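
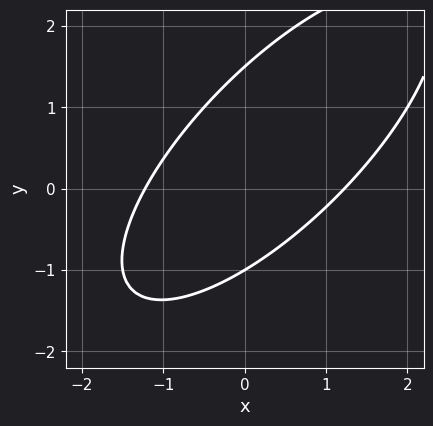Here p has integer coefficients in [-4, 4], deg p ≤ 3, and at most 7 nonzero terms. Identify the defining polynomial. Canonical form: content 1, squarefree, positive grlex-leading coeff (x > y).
2*x^2 - 3*x*y + 2*y^2 - y - 3

First, degree: no degree-1 curve has this shape, so deg p = 2.
Then, from the axis intercepts and sections: it crosses the y-axis at the gridline y = -1.
Finally, the integer polynomial consistent with all of this is the stated p.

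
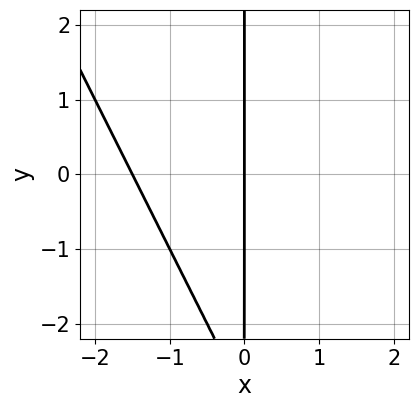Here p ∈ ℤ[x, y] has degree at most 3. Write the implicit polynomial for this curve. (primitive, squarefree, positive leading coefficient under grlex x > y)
2*x^2 + x*y + 3*x

(a) Degree: the shape is more complex than any degree-1 curve, so deg p = 2.
(b) From the axis intercepts and sections: every point of the y-axis in the box is on the curve; one x-axis crossing is at x = 0.
(c) Matching integer coefficients to the picture gives p.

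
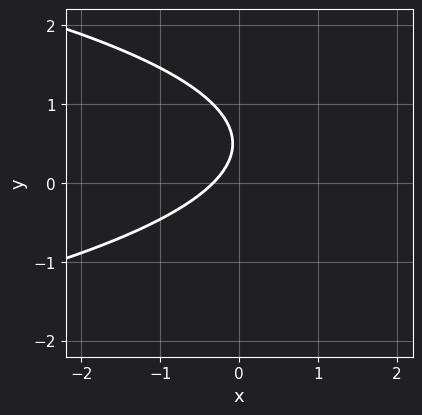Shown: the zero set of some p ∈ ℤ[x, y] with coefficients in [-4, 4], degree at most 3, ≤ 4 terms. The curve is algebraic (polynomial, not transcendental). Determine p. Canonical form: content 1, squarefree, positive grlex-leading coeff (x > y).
First, the degree is 2 — no degree-1 curve has this shape.
Next, reading off the gridlines: no y-intercept at any integer in the box.
Finally, these observations pin down the coefficients.

3*y^2 + 3*x - 3*y + 1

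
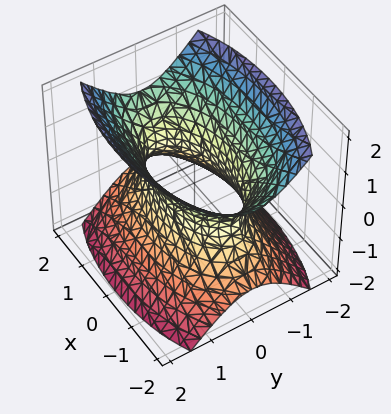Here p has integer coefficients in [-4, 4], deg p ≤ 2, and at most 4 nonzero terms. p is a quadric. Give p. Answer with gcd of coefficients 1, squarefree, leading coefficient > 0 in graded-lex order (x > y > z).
1. The degree is 2 — an hourglass — one-sheet hyperboloid; a quadric.
2. Symmetries: mirror symmetry y ↦ −y ⇒ only even powers of y; it's symmetric under x → −x, forcing even powers of x; the z ↦ −z reflection is a symmetry, so z appears only in even powers.
3. From the visible intercepts: it misses every integer gridline on the z-axis.
4. Putting this together gives p.

x^2 + 3*y^2 - 2*z^2 - 2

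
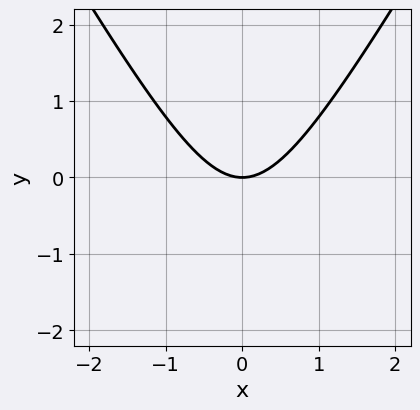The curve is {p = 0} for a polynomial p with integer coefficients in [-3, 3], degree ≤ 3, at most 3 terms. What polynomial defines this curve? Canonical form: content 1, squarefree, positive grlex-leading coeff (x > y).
3*x^2 - y^2 - 3*y

1. The degree is 2 — a generic line meets the curve in up to 2 points.
2. Symmetries: it's symmetric under x → −x, forcing even powers of x.
3. From the axis intercepts and sections: it crosses the y-axis at the gridline y = 0; it meets the x-axis at x = 0 (among the integer gridlines).
4. Solving for integer coefficients yields p as stated.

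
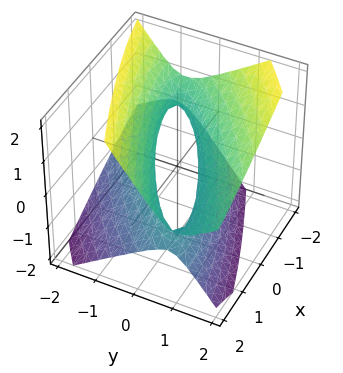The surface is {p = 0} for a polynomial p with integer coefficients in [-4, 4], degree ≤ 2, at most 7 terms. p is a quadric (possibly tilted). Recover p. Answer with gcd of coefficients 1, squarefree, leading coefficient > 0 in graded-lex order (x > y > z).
x^2 - 3*x*y + 3*y^2 - 2*y*z - 3*z^2 - 1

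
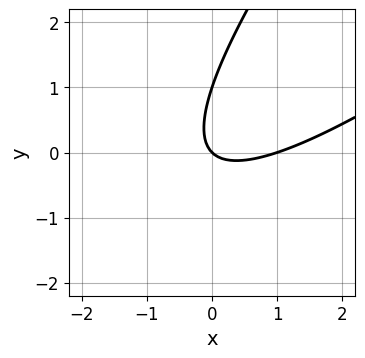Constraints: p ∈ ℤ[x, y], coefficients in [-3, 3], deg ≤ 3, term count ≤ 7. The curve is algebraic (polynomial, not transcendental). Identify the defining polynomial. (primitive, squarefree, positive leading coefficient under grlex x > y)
(a) Degree: no degree-1 curve has this shape, so deg p = 2.
(b) Observable constraints: the y-axis gridline crossings are at y ∈ {0, 1}; the x-axis gridline crossings are at x ∈ {0, 1}.
(c) Matching integer coefficients to the picture gives p.

x^2 - 2*x*y + y^2 - x - y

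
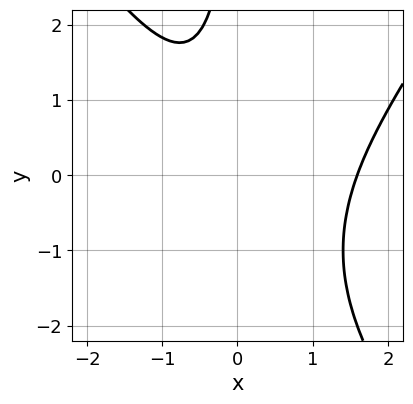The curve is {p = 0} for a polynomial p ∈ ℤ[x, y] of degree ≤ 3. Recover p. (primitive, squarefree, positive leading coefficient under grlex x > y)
2*x^3 - x*y^2 - 2*x^2 - 2*x*y - 3

Degree: the shape is more complex than any degree-2 curve, so deg p = 3.
Observable constraints: it misses every integer gridline on the y-axis.
These observations pin down the coefficients.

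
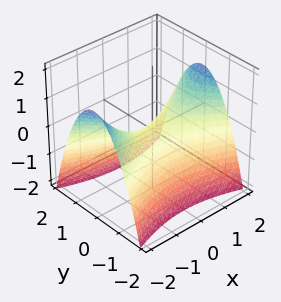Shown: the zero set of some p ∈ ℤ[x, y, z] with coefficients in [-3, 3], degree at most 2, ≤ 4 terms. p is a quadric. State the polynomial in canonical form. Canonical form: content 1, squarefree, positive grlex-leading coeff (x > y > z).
x^2 - 3*y^2 - 3*z

1. The degree is 2 — a saddle surface; a quadric.
2. Symmetries: mirror symmetry x ↦ −x ⇒ only even powers of x; it's symmetric under y → −y, forcing even powers of y.
3. Checking where it meets the axes: one z-axis crossing is at z = 0; it crosses the x-axis at the gridline x = 0; one y-axis crossing is at y = 0.
4. Fitting integer coefficients to these (and the overall shape) gives p.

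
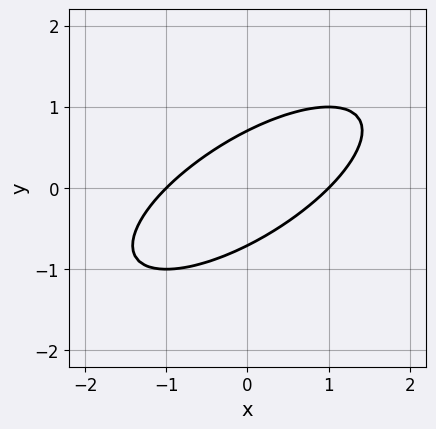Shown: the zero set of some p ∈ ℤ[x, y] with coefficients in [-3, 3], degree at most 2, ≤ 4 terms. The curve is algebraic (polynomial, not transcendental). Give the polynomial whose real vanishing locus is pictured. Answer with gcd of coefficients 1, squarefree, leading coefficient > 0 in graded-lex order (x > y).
x^2 - 2*x*y + 2*y^2 - 1

(a) The degree is 2 — the shape is more complex than any degree-1 curve.
(b) From the axis intercepts and sections: the x-axis gridline crossings are at x ∈ {-1, 1}.
(c) These observations pin down the coefficients.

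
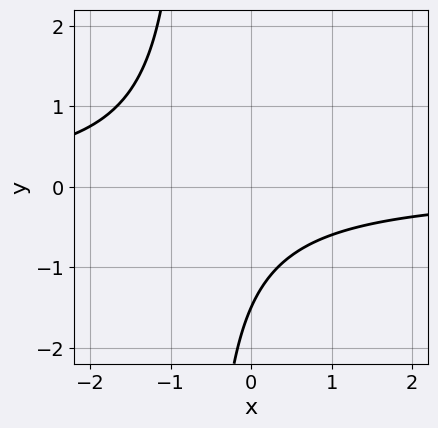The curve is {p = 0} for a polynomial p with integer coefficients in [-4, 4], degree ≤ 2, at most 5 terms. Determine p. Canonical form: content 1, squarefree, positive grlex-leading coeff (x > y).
The degree is 2 — a generic line meets the curve in up to 2 points.
Against the integer gridlines: no x-intercept at any integer in the box.
Together with the visible shape, these determine p as stated.

3*x*y + 2*y + 3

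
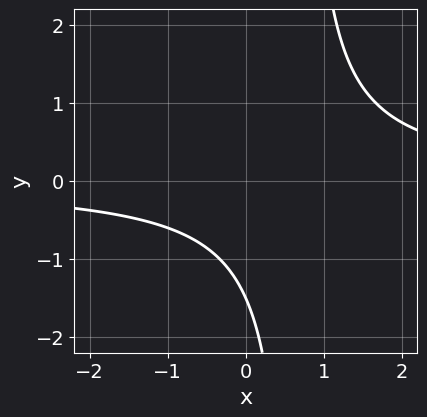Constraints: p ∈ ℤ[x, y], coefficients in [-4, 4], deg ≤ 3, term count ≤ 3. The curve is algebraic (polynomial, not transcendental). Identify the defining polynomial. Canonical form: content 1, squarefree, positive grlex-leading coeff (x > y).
The degree is 2 — no degree-1 curve has this shape.
Checking where it meets the axes: the curve avoids every integer x-axis point in the box.
Fitting integer coefficients to these (and the overall shape) gives p.

3*x*y - 2*y - 3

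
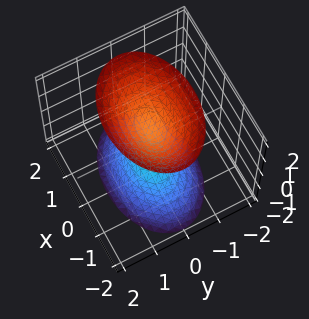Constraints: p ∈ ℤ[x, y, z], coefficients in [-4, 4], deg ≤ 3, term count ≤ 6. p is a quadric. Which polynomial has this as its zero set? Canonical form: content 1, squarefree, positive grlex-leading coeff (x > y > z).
x^2 + 2*y^2 - z^2 + 1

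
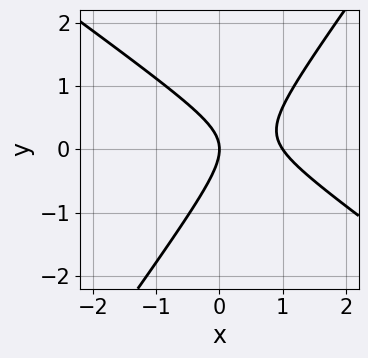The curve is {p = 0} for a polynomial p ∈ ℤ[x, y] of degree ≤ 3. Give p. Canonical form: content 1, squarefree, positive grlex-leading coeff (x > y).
First, the degree is 2 — the shape is more complex than any degree-1 curve.
Then, from the axis intercepts and sections: among the integer gridlines, it crosses the x-axis at x ∈ {0, 1}; it meets the y-axis at y = 0 (among the integer gridlines).
Finally, putting this together gives p.

3*x^2 + 2*x*y - 3*y^2 - 3*x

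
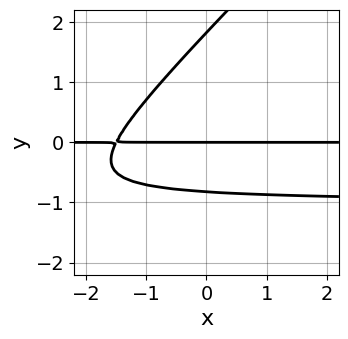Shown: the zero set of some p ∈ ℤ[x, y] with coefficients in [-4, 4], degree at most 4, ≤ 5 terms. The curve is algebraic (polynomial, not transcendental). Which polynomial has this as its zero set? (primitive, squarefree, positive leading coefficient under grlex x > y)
1. The degree is 3 — a generic line meets the curve in up to 3 points.
2. Against the integer gridlines: one y-axis crossing is at y = 0; the visible x-axis segment lies entirely on the curve.
3. These observations pin down the coefficients.

2*x*y^2 - 2*y^3 + 2*x*y + 2*y^2 + 3*y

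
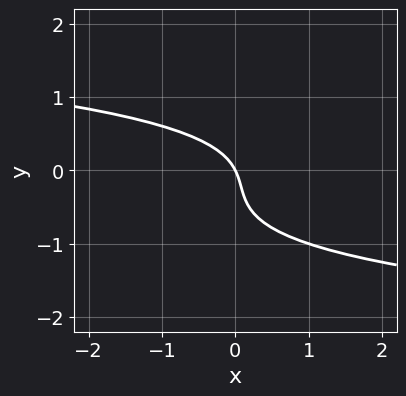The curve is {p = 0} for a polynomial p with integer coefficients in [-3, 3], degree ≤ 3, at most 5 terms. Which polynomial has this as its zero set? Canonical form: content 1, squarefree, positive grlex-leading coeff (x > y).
3*y^3 + 2*y^2 + 2*x + y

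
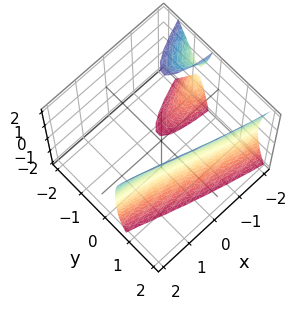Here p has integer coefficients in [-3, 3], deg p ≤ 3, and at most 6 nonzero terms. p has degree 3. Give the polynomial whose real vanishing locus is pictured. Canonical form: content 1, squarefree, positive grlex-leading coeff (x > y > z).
The picture has 3 separate pieces. Treating them together as one polynomial.
Degree: the shape is more complex than any degree-2 surface, so deg p = 3.
From the axis intercepts and sections: the surface avoids every integer x-axis point in the box; no z-intercept at any integer in the box.
These observations pin down the coefficients.

3*y^3 - y*z^2 + 3*x*y + y - 3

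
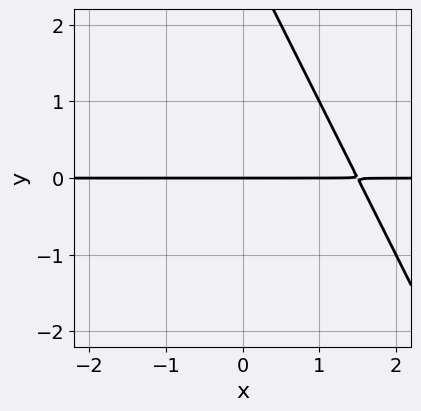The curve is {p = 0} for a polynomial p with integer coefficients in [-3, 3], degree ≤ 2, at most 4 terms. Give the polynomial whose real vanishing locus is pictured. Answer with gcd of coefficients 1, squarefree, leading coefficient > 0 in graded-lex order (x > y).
First, the degree is 2 — the shape is more complex than any degree-1 curve.
Next, checking where it meets the axes: one y-axis crossing is at y = 0; every point of the x-axis in the box is on the curve.
Finally, these observations pin down the coefficients.

2*x*y + y^2 - 3*y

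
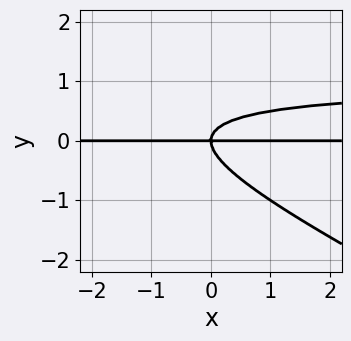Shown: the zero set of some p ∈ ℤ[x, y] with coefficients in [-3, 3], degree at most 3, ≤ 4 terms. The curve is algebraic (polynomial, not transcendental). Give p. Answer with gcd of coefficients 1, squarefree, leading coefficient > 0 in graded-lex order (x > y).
x*y^2 + 2*y^3 - x*y

Degree: a generic line meets the curve in up to 3 points, so deg p = 3.
Observable constraints: every point of the x-axis in the box is on the curve; one y-axis crossing is at y = 0.
Solving for integer coefficients yields p as stated.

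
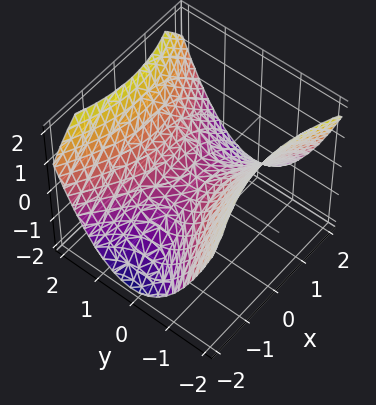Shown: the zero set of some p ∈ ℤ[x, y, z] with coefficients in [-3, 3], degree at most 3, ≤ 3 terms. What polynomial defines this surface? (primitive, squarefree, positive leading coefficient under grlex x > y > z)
x^2 - 2*y^2 + 3*z

deg p = 2.
Symmetries: it's symmetric under x → −x, forcing even powers of x; mirror symmetry y ↦ −y ⇒ only even powers of y.
Checking where it meets the axes: it crosses the x-axis at the gridline x = 0; one z-axis crossing is at z = 0; it crosses the y-axis at the gridline y = 0.
Solving for integer coefficients yields p as stated.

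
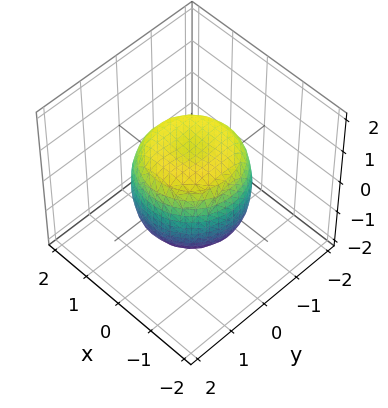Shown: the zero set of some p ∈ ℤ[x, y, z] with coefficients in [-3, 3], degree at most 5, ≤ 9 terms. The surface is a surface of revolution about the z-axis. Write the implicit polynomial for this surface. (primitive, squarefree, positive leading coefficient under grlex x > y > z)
1. deg p = 4.
2. By symmetry, every cross-section ⟂ z is a circle, so x, y appear only via x² + y².
3. Against the integer gridlines: the z-axis gridline crossings are at z ∈ {-1, 1}; a circular section at z = 1 has radius exactly 1.
4. The integer polynomial consistent with all of this is the stated p.

x^4 + 2*x^2*y^2 + y^4 - x^2 - y^2 + z^2 - 1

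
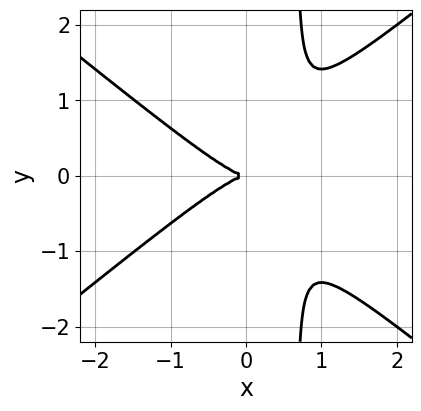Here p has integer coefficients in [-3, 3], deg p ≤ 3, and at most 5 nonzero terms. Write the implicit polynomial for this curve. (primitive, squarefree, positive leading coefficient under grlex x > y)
First, deg p = 3. The shape is more complex than any degree-2 curve.
Then, symmetries: mirror symmetry y ↦ −y ⇒ only even powers of y.
Next, reading off the gridlines: one x-axis crossing is at x = 0; one y-axis crossing is at y = 0.
Finally, assembling these constraints gives the stated polynomial.

2*x^3 - 3*x*y^2 + 2*y^2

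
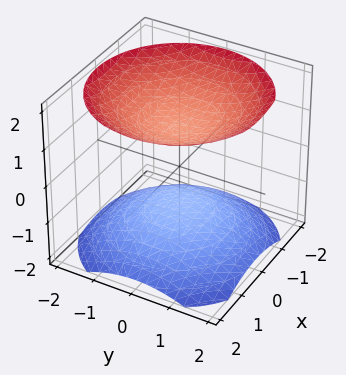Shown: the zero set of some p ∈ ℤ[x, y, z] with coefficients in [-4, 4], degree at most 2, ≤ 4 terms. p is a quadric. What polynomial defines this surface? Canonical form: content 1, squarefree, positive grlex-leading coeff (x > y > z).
First, there are 2 components.
Then, deg p = 2.
Then, by symmetry, the surface is invariant under rotation about z: p = q(x² + y², z); it's symmetric under z → −z, forcing even powers of z.
Next, reading off the gridlines: no x-intercept at any integer in the box; among the integer gridlines, it crosses the z-axis at z ∈ {-1, 1}; it misses every integer gridline on the y-axis.
Finally, putting this together gives p.

2*x^2 + 2*y^2 - 3*z^2 + 3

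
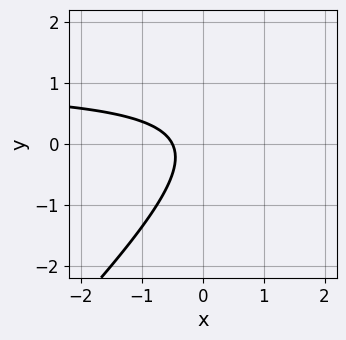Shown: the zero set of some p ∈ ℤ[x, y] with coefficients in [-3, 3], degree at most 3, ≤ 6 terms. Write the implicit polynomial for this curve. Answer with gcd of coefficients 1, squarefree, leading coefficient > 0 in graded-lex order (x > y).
2*x*y - 2*y^2 - 2*x - 1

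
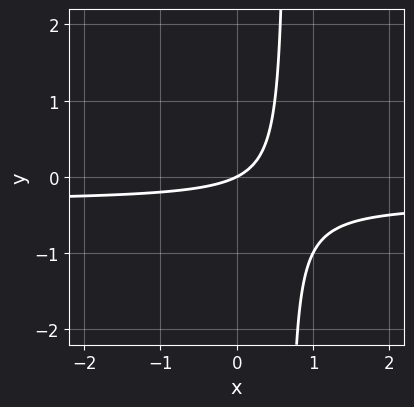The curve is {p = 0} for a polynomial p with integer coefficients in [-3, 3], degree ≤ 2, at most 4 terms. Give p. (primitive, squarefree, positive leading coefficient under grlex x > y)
3*x*y + x - 2*y

1. The degree is 2 — a generic line meets the curve in up to 2 points.
2. Reading off the gridlines: one x-axis crossing is at x = 0; one y-axis crossing is at y = 0.
3. These observations pin down the coefficients.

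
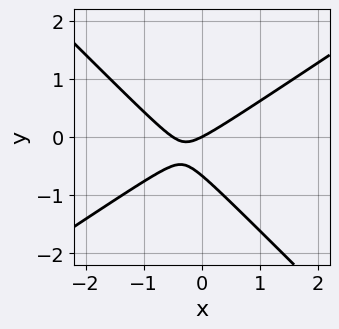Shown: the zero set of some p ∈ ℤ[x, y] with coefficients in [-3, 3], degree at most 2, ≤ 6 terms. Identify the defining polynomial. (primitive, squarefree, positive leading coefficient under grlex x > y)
2*x^2 - x*y - 3*y^2 + x - 2*y

1. The degree is 2 — the shape is more complex than any degree-1 curve.
2. From the axis intercepts and sections: it crosses the y-axis at the gridline y = 0; it crosses the x-axis at the gridline x = 0.
3. Fitting integer coefficients to these (and the overall shape) gives p.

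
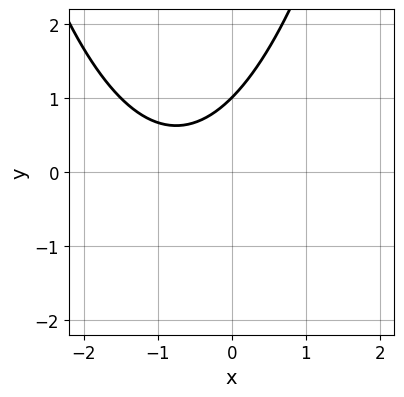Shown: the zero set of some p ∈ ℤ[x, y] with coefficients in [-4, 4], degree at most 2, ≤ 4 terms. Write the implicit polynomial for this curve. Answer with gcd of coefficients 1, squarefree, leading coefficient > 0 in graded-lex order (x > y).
First, degree: no degree-1 curve has this shape, so deg p = 2.
Next, from the visible intercepts: one y-axis crossing is at y = 1; it misses every integer gridline on the x-axis.
Finally, the integer polynomial consistent with all of this is the stated p.

2*x^2 + 3*x - 3*y + 3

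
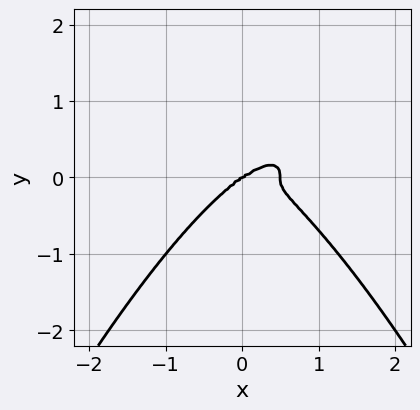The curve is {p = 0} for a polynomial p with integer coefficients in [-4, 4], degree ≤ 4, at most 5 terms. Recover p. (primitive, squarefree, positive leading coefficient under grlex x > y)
1. Degree: no degree-3 curve has this shape, so deg p = 4.
2. From the axis intercepts and sections: it meets the x-axis at x = 0 (among the integer gridlines); one y-axis crossing is at y = 0.
3. Solving for integer coefficients yields p as stated.

2*x^4 - x^3 + 3*y^3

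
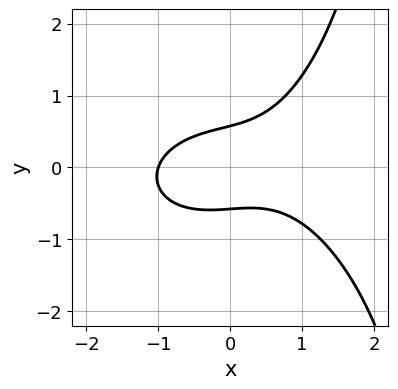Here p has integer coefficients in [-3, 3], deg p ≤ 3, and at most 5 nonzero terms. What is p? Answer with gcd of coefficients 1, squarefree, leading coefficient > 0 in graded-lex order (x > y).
x^3 + x*y^2 + x*y - 3*y^2 + 1

The degree is 3 — the shape is more complex than any degree-2 curve.
Checking where it meets the axes: one x-axis crossing is at x = -1.
Assembling these constraints gives the stated polynomial.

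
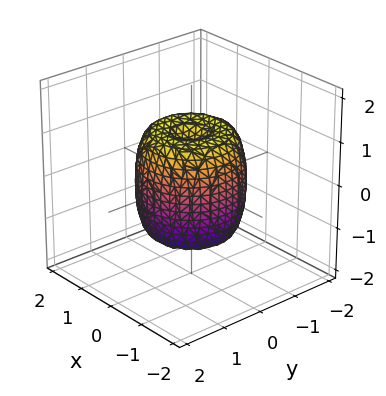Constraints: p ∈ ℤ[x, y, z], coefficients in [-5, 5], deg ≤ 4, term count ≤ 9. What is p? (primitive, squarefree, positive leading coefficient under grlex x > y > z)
2*x^4 + 4*x^2*y^2 + 2*y^4 - 2*x^2 - 2*y^2 + z^2 - 1

First, the degree is 4 — a generic line meets the surface in up to 4 points.
Next, symmetry: the surface is invariant under rotation about z: p = q(x² + y², z).
Next, reading off the gridlines: the z-axis gridline crossings are at z ∈ {-1, 1}; a circular section at z = 0 has radius between 1 and 2.
Finally, putting this together gives p.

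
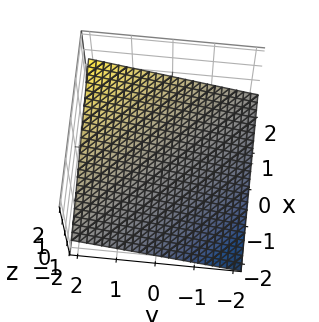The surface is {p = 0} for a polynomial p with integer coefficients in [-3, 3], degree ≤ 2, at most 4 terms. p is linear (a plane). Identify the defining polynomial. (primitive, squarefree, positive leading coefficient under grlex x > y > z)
First, deg p = 1.
Then, from the axis intercepts and sections: it crosses the y-axis at the gridline y = 2; one x-axis crossing is at x = 2.
Finally, solving for integer coefficients yields p as stated.

x + y - 3*z - 2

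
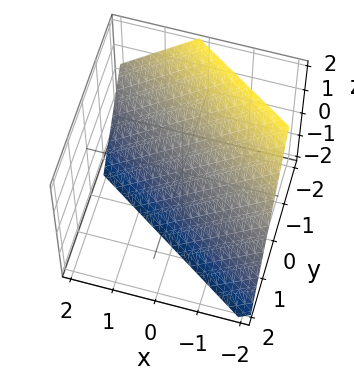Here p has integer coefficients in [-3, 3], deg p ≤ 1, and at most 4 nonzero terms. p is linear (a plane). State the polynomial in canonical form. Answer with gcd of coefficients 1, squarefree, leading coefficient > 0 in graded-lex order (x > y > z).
First, deg p = 1. The surface is flat (a plane).
Next, from the axis intercepts and sections: it meets the z-axis at z = -1 (among the integer gridlines); one x-axis crossing is at x = -1.
Finally, the integer polynomial consistent with all of this is the stated p.

2*x + 3*y + 2*z + 2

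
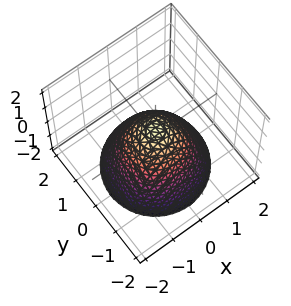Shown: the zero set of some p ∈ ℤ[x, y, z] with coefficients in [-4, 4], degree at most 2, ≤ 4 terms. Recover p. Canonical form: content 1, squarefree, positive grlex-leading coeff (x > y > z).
(a) deg p = 2. No degree-1 surface has this shape.
(b) Symmetries: rotational symmetry about the z-axis ⇒ p depends on x, y only through x² + y².
(c) Observable constraints: a circular section at z = 0 has radius between 0 and 1.
(d) Matching integer coefficients to the picture gives p.

2*x^2 + 2*y^2 + 2*z - 1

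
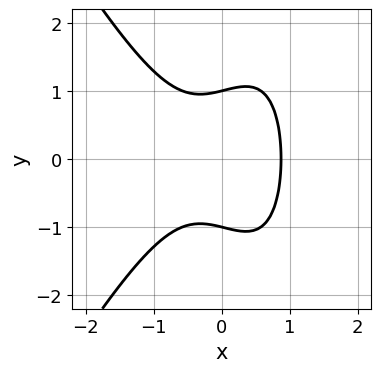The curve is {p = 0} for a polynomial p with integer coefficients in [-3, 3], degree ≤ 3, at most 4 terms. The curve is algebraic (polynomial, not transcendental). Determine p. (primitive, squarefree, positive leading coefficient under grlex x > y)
1. The degree is 3 — a generic line meets the curve in up to 3 points.
2. Symmetries: the y ↦ −y reflection is a symmetry, so y appears only in even powers.
3. Observable constraints: the y-axis gridline crossings are at y ∈ {-1, 1}.
4. Putting this together gives p.

3*x^3 - x*y^2 + 2*y^2 - 2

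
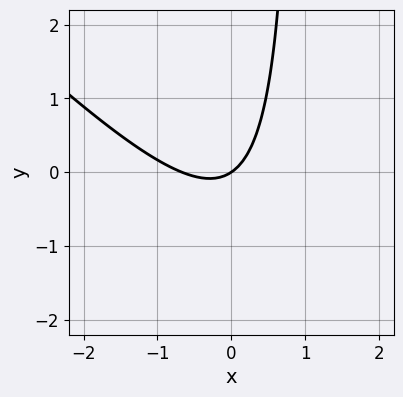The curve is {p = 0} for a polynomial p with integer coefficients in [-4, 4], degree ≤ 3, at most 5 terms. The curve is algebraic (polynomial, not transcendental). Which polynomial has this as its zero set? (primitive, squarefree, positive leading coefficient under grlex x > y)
Degree: no degree-1 curve has this shape, so deg p = 2.
From the axis intercepts and sections: it crosses the x-axis at the gridline x = 0; it meets the y-axis at y = 0 (among the integer gridlines).
Fitting integer coefficients to these (and the overall shape) gives p.

3*x^2 + 3*x*y + 2*x - 3*y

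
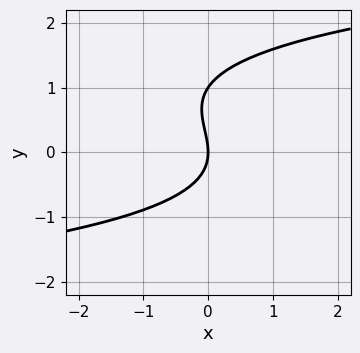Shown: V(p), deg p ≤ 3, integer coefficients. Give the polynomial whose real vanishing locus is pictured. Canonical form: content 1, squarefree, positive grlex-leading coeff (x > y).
(a) Degree: a generic line meets the curve in up to 3 points, so deg p = 3.
(b) Observable constraints: one x-axis crossing is at x = 0; among the integer gridlines, it crosses the y-axis at y ∈ {0, 1}.
(c) Putting this together gives p.

2*y^3 - 2*y^2 - 3*x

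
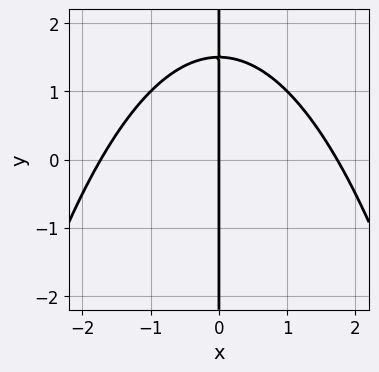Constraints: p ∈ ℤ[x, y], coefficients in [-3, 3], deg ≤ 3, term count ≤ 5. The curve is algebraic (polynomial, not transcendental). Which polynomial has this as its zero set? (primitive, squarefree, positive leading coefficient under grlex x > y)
x^3 + 2*x*y - 3*x

1. deg p = 3. The shape is more complex than any degree-2 curve.
2. Checking where it meets the axes: it meets the x-axis at x = 0 (among the integer gridlines); every point of the y-axis in the box is on the curve.
3. Matching integer coefficients to the picture gives p.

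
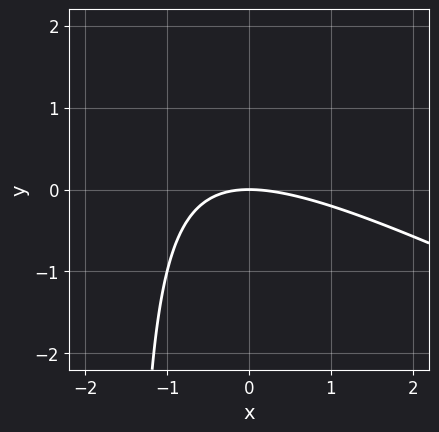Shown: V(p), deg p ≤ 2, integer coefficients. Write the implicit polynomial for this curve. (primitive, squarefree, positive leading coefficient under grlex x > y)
1. Degree: the shape is more complex than any degree-1 curve, so deg p = 2.
2. Observable constraints: it meets the x-axis at x = 0 (among the integer gridlines); it crosses the y-axis at the gridline y = 0.
3. Assembling these constraints gives the stated polynomial.

x^2 + 2*x*y + 3*y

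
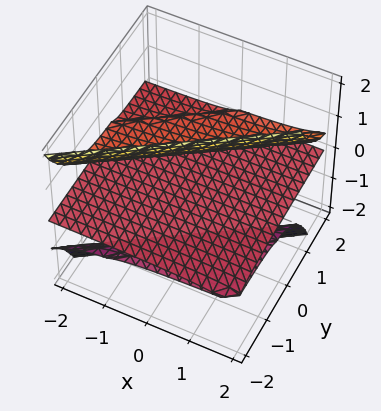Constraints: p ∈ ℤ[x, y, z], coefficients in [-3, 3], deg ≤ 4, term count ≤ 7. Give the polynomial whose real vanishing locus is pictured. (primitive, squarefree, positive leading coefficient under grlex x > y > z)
2*x*z^2 - 3*y*z^2 - z^3 - z^2 + 2*z

(a) The picture has 2 separate pieces. They look like related sheets of one shape, so recover p as a whole.
(b) deg p = 3. The shape is more complex than any degree-2 surface.
(c) Against the integer gridlines: among the integer gridlines, it crosses the z-axis at z ∈ {-2, 0, 1}; every point of the x-axis in the box is on the surface; every point of the y-axis in the box is on the surface.
(d) Solving for integer coefficients yields p as stated.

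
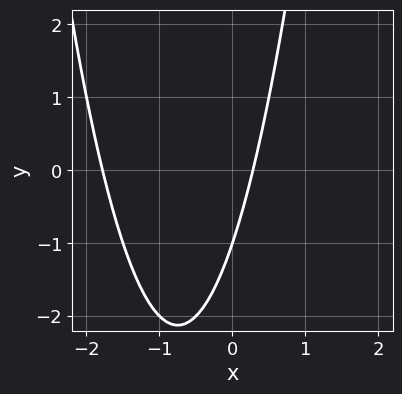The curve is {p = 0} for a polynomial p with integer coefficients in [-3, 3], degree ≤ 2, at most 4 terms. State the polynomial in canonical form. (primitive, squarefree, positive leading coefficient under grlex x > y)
Degree: no degree-1 curve has this shape, so deg p = 2.
Reading off the gridlines: it crosses the y-axis at the gridline y = -1.
Fitting integer coefficients to these (and the overall shape) gives p.

2*x^2 + 3*x - y - 1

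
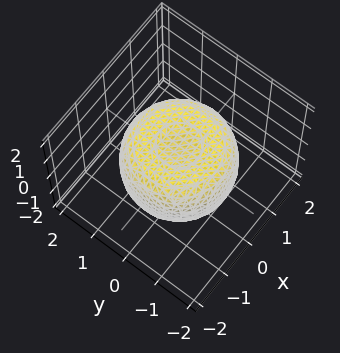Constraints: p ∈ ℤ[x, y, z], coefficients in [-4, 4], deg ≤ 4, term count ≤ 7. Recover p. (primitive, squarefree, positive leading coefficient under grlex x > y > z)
2*x^4 + 4*x^2*y^2 + 2*y^4 - 3*x^2 - 3*y^2 + 3*z^2 - 2

The degree is 4 — the shape is more complex than any degree-3 surface.
Symmetries: the surface is invariant under rotation about z: p = q(x² + y², z).
Observable constraints: a circular section at z = 1 has radius between 0 and 1.
Matching integer coefficients to the picture gives p.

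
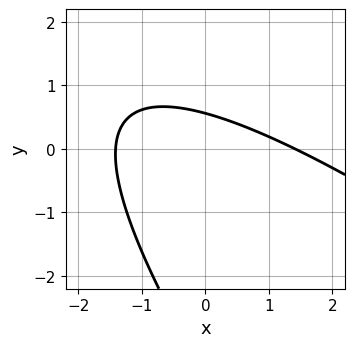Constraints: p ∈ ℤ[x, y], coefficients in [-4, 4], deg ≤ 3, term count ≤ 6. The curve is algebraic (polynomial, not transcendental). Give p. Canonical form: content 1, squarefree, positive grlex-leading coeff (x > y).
x^2 + 2*x*y + y^2 + 3*y - 2

Degree: a generic line meets the curve in up to 2 points, so deg p = 2.
Putting this together gives p.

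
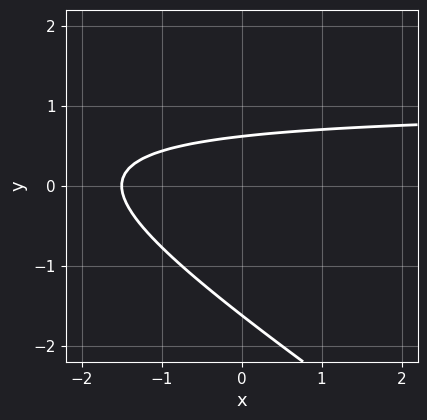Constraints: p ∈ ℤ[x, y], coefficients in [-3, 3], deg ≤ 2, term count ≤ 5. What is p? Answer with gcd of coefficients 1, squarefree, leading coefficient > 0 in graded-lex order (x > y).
2*x*y + 3*y^2 - 2*x + 3*y - 3

(a) deg p = 2. The shape is more complex than any degree-1 curve.
(b) The integer polynomial consistent with all of this is the stated p.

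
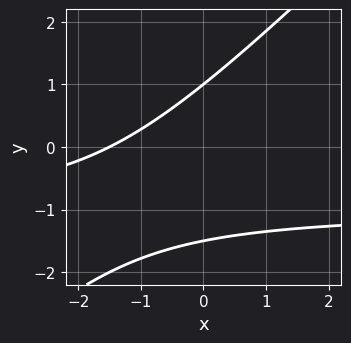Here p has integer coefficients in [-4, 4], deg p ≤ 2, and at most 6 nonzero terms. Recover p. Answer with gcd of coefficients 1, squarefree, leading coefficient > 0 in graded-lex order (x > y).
2*x*y - 2*y^2 + 2*x - y + 3

First, deg p = 2. The shape is more complex than any degree-1 curve.
Then, against the integer gridlines: one y-axis crossing is at y = 1.
Finally, solving for integer coefficients yields p as stated.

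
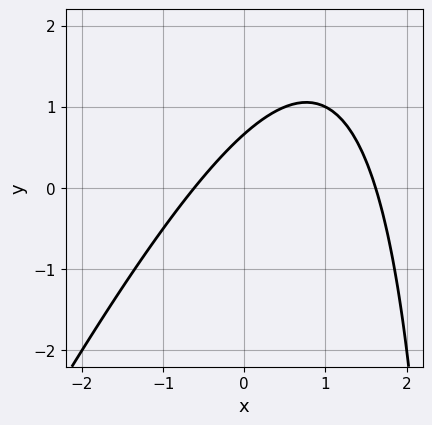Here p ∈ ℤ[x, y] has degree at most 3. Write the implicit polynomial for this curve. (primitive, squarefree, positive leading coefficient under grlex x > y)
1. deg p = 2. The shape is more complex than any degree-1 curve.
2. Putting this together gives p.

2*x^2 - x*y - 2*x + 3*y - 2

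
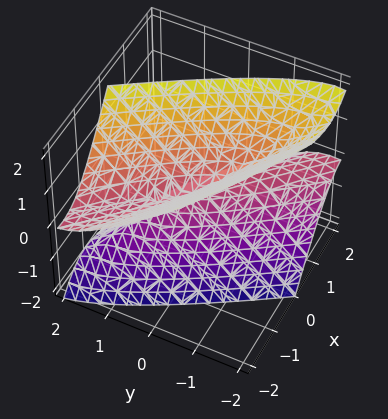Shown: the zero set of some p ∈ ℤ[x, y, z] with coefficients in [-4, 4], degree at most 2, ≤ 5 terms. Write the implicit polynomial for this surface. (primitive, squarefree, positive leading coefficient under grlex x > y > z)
x^2 + 2*x*y + x*z + y^2 - z^2

(a) The picture has 2 separate pieces.
(b) The degree is 2 — no degree-1 surface has this shape.
(c) Against the integer gridlines: it meets the x-axis at x = 0 (among the integer gridlines); it crosses the y-axis at the gridline y = 0; it meets the z-axis at z = 0 (among the integer gridlines).
(d) Assembling these constraints gives the stated polynomial.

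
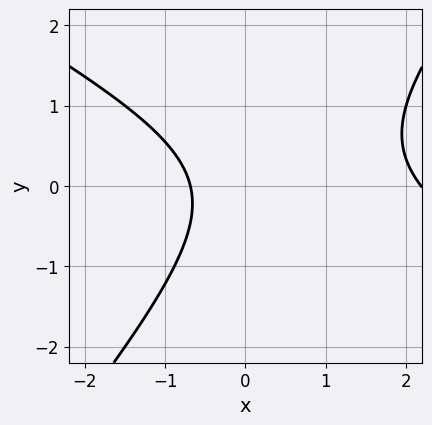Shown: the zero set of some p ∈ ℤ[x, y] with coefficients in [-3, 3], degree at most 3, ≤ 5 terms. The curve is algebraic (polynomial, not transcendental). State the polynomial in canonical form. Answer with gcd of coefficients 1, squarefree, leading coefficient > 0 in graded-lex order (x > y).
2*x^2 + 2*x*y - 3*y^2 - 3*x - 3

(a) The degree is 2 — a generic line meets the curve in up to 2 points.
(b) Observable constraints: the curve avoids every integer y-axis point in the box.
(c) Assembling these constraints gives the stated polynomial.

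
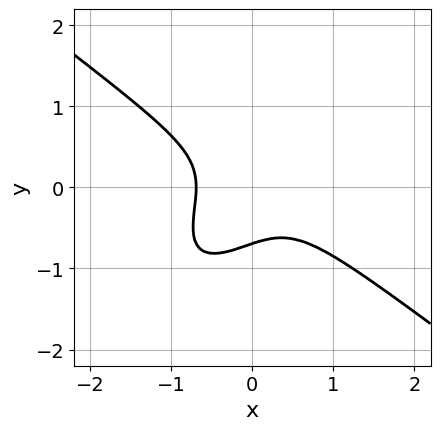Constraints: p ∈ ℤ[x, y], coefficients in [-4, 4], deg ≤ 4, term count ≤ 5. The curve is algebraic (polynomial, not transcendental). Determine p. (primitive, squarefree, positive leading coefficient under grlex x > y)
3*x^3 - 3*x*y^2 + 3*y^3 + 1

Degree: a generic line meets the curve in up to 3 points, so deg p = 3.
The integer polynomial consistent with all of this is the stated p.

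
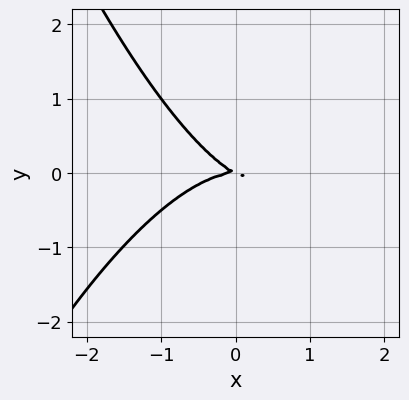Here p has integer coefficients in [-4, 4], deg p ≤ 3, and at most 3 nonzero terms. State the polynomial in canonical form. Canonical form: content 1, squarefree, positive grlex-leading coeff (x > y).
1. The degree is 3 — a generic line meets the curve in up to 3 points.
2. From the axis intercepts and sections: it crosses the y-axis at the gridline y = 0; one x-axis crossing is at x = 0.
3. Together with the visible shape, these determine p as stated.

x^3 + x*y + 2*y^2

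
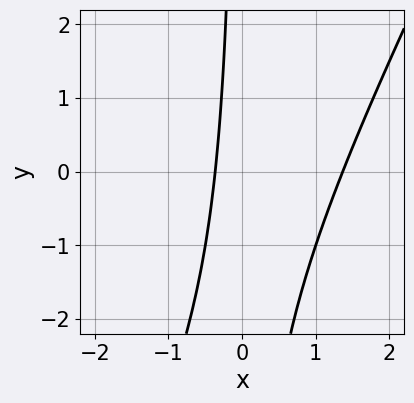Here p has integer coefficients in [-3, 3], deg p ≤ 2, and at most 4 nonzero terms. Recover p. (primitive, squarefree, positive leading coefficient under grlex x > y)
(a) The degree is 2 — a generic line meets the curve in up to 2 points.
(b) Observable constraints: it misses every integer gridline on the y-axis.
(c) Together with the visible shape, these determine p as stated.

2*x^2 - x*y - 2*x - 1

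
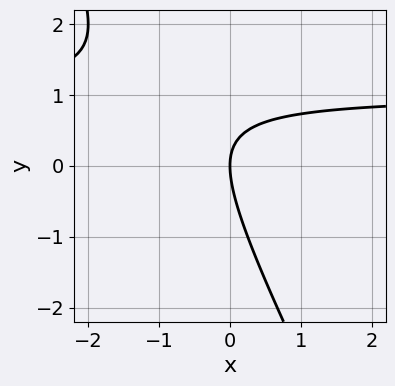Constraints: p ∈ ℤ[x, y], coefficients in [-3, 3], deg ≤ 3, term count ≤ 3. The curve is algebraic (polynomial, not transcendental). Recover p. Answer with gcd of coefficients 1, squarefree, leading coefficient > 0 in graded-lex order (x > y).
(a) The degree is 2 — no degree-1 curve has this shape.
(b) From the visible intercepts: one y-axis crossing is at y = 0; it meets the x-axis at x = 0 (among the integer gridlines).
(c) Fitting integer coefficients to these (and the overall shape) gives p.

2*x*y + y^2 - 2*x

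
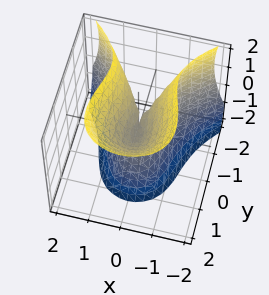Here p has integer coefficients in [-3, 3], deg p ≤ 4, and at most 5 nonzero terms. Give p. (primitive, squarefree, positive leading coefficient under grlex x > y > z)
The degree is 3 — a generic line meets the surface in up to 3 points.
Checking where it meets the axes: it meets the y-axis at y = 0 (among the integer gridlines); one x-axis crossing is at x = 0; it meets the z-axis at z = 0 (among the integer gridlines).
Matching integer coefficients to the picture gives p.

y^3 + 3*x^2 - y*z - z^2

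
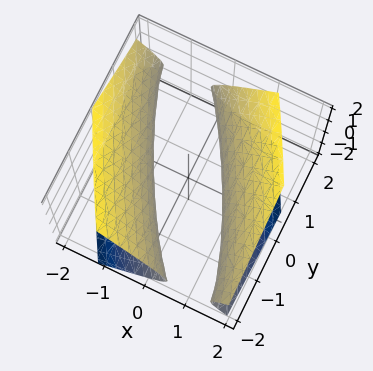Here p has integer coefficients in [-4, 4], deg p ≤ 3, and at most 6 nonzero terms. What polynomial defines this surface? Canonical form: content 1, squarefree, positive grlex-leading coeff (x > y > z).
3*x^2 + 3*x*y + y^2 - 3*z^2 - 2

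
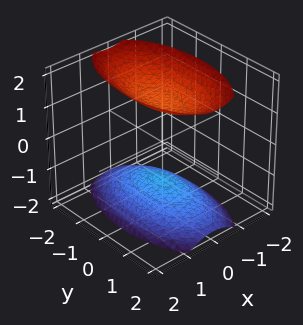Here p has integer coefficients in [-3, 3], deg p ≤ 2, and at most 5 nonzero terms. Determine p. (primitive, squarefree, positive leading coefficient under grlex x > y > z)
3*x^2 + y^2 - 2*z^2 + 3

1. There are 2 components. They look like related sheets of one shape, so recover p as a whole.
2. deg p = 2. Two separate bowl-shaped sheets opening away from each other; a quadric.
3. Symmetries: the z ↦ −z reflection is a symmetry, so z appears only in even powers; it's symmetric under x → −x, forcing even powers of x; mirror symmetry y ↦ −y ⇒ only even powers of y.
4. From the visible intercepts: the surface avoids every integer y-axis point in the box; the surface avoids every integer x-axis point in the box.
5. The integer polynomial consistent with all of this is the stated p.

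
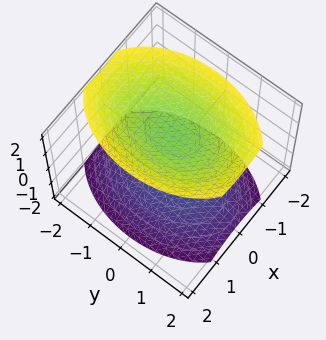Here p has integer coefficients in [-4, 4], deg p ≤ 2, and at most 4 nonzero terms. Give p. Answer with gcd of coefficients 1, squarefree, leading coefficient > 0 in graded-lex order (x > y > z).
1. There are 2 components. Treating them together as one polynomial.
2. deg p = 2. Two separate bowl-shaped sheets opening away from each other; a quadric.
3. Symmetries: it's symmetric under z → −z, forcing even powers of z; it's symmetric under x → −x, forcing even powers of x; it's symmetric under y → −y, forcing even powers of y.
4. Checking where it meets the axes: no x-intercept at any integer in the box; no y-intercept at any integer in the box.
5. Assembling these constraints gives the stated polynomial.

2*x^2 + y^2 - 2*z^2 + 3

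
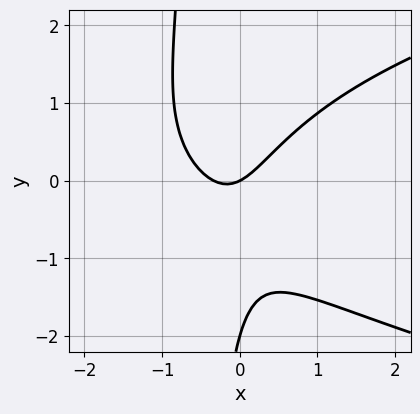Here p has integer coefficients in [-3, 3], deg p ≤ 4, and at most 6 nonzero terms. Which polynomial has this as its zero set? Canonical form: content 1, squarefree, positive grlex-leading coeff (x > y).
First, deg p = 3.
Then, checking where it meets the axes: among the integer gridlines, it crosses the y-axis at y ∈ {-2, 0}; one x-axis crossing is at x = 0.
Finally, these observations pin down the coefficients.

2*x*y^2 - 3*x^2 + y^2 - x + 2*y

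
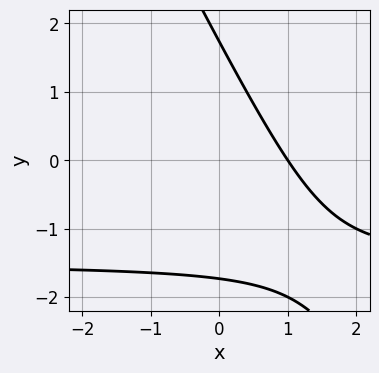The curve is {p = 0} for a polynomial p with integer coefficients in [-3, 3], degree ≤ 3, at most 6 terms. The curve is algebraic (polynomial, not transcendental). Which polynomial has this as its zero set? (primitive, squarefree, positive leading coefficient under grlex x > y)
First, the degree is 2 — the shape is more complex than any degree-1 curve.
Then, checking where it meets the axes: one x-axis crossing is at x = 1.
Finally, together with the visible shape, these determine p as stated.

2*x*y + y^2 + 3*x - 3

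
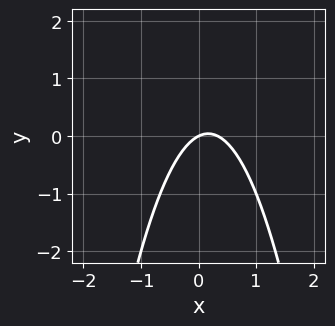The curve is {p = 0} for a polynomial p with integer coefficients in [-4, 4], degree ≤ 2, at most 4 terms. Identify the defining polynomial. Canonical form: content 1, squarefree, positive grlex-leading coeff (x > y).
3*x^2 - x + 2*y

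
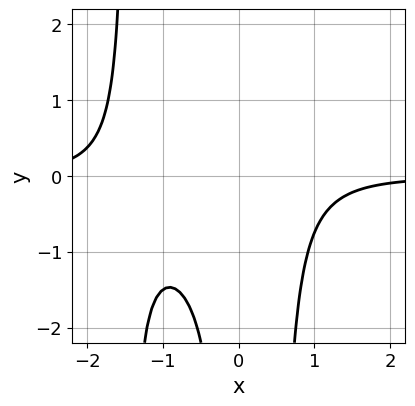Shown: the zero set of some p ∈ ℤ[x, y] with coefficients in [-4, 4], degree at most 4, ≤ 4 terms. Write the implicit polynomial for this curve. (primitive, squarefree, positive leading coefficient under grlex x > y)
1. The degree is 4 — no degree-3 curve has this shape.
2. Observable constraints: the curve avoids every integer y-axis point in the box; it misses every integer gridline on the x-axis.
3. Putting this together gives p.

3*x^3*y + 3*x^2*y - 2*x*y + 3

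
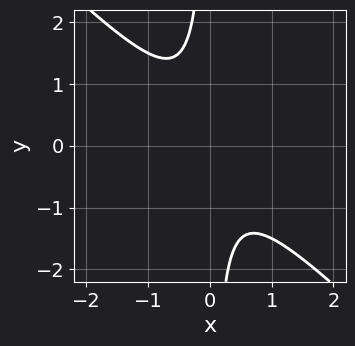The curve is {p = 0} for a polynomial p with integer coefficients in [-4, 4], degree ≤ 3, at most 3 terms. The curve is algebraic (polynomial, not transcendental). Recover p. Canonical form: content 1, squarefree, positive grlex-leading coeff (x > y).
2*x^2 + 2*x*y + 1

1. Degree: no degree-1 curve has this shape, so deg p = 2.
2. Checking where it meets the axes: the curve avoids every integer y-axis point in the box; the curve avoids every integer x-axis point in the box.
3. The integer polynomial consistent with all of this is the stated p.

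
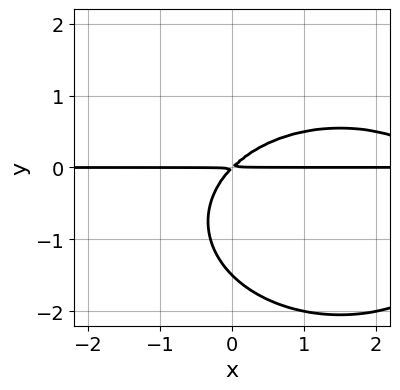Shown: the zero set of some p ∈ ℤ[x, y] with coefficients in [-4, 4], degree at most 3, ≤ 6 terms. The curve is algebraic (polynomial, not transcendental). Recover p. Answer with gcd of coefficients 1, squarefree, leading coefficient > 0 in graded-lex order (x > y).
x^2*y + 2*y^3 - 3*x*y + 3*y^2

First, deg p = 3.
Then, checking where it meets the axes: the visible x-axis segment lies entirely on the curve.
Finally, matching integer coefficients to the picture gives p.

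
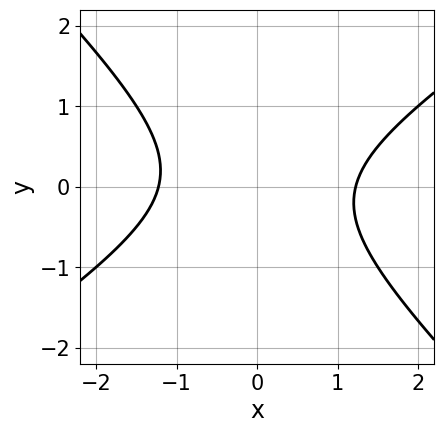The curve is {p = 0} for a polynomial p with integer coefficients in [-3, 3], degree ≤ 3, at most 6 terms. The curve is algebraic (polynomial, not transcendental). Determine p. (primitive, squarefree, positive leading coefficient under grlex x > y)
(a) Degree: no degree-1 curve has this shape, so deg p = 2.
(b) From the visible intercepts: the curve avoids every integer y-axis point in the box.
(c) Putting this together gives p.

2*x^2 - x*y - 3*y^2 - 3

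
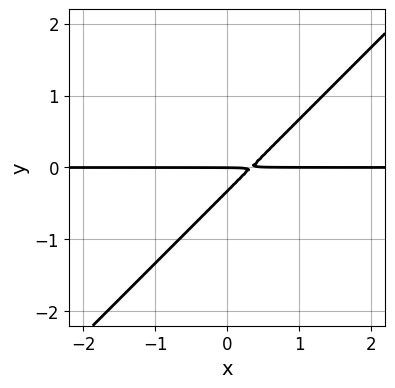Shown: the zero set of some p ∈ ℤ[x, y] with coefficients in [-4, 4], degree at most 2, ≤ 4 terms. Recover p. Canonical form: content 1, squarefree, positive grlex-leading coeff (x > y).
3*x*y - 3*y^2 - y

1. deg p = 2. The shape is more complex than any degree-1 curve.
2. Reading off the gridlines: the visible x-axis segment lies entirely on the curve; it meets the y-axis at y = 0 (among the integer gridlines).
3. Matching integer coefficients to the picture gives p.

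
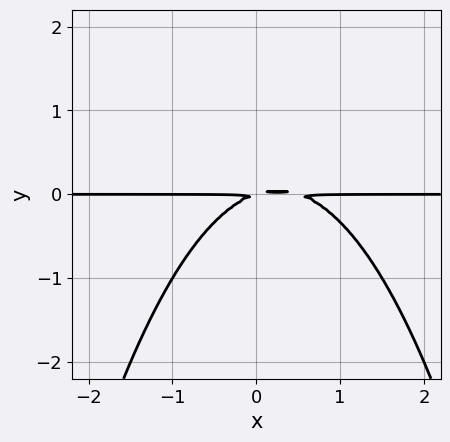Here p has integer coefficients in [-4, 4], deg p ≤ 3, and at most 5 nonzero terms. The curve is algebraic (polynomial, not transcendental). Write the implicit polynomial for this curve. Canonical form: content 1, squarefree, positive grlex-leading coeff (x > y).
2*x^2*y - x*y + 3*y^2

deg p = 3.
From the visible intercepts: the visible x-axis segment lies entirely on the curve.
Putting this together gives p.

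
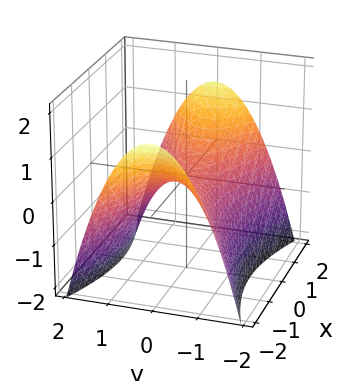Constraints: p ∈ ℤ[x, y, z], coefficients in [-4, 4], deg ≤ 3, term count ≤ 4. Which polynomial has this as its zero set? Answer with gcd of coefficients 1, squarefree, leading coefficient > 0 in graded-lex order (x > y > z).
x^2 - 3*y^2 - 3*z

1. The degree is 2 — a saddle surface; a quadric.
2. Symmetries: it's symmetric under y → −y, forcing even powers of y; the x ↦ −x reflection is a symmetry, so x appears only in even powers.
3. Checking where it meets the axes: one x-axis crossing is at x = 0; one z-axis crossing is at z = 0; it crosses the y-axis at the gridline y = 0.
4. The integer polynomial consistent with all of this is the stated p.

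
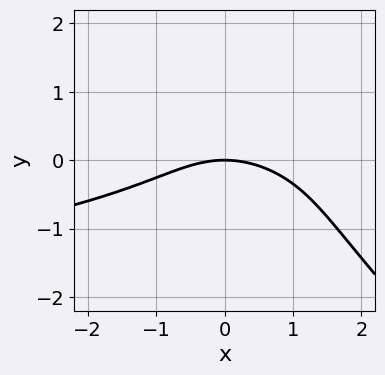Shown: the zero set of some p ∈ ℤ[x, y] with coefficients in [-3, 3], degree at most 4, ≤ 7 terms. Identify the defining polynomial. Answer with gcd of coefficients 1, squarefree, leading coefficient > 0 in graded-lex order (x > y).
2*x*y^2 + 2*y^3 + x^2 - y^2 + 3*y

(a) Degree: no degree-2 curve has this shape, so deg p = 3.
(b) Observable constraints: it crosses the x-axis at the gridline x = 0; it crosses the y-axis at the gridline y = 0.
(c) Fitting integer coefficients to these (and the overall shape) gives p.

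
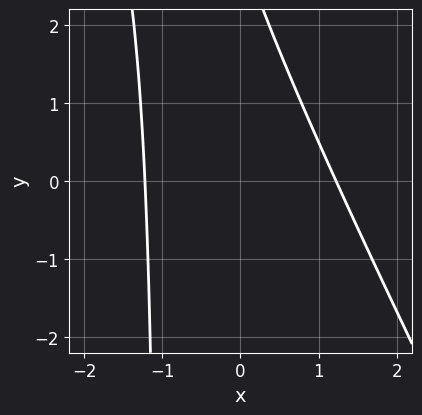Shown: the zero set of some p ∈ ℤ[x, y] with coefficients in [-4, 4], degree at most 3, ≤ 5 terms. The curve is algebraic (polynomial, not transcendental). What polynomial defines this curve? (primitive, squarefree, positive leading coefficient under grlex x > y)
(a) The degree is 2 — no degree-1 curve has this shape.
(b) Checking where it meets the axes: it misses every integer gridline on the y-axis.
(c) The integer polynomial consistent with all of this is the stated p.

2*x^2 + x*y + y - 3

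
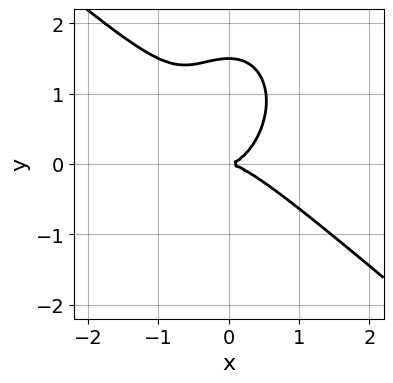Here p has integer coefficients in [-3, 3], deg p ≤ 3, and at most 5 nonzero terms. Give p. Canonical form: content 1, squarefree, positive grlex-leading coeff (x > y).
3*x^3 + 2*x^2*y + 2*y^3 - 3*y^2

(a) The degree is 3 — a generic line meets the curve in up to 3 points.
(b) Reading off the gridlines: it meets the x-axis at x = 0 (among the integer gridlines); one y-axis crossing is at y = 0.
(c) Putting this together gives p.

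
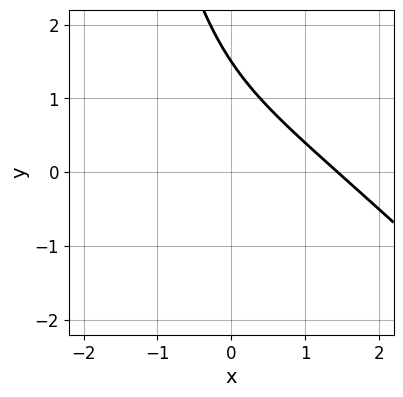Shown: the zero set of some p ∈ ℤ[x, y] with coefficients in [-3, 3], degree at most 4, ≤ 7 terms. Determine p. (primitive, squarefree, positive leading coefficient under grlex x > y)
x^3 + x^2*y + 2*x*y + 2*y - 3

(a) The degree is 3 — a generic line meets the curve in up to 3 points.
(b) The integer polynomial consistent with all of this is the stated p.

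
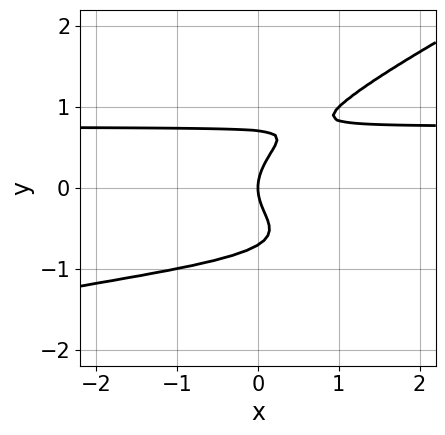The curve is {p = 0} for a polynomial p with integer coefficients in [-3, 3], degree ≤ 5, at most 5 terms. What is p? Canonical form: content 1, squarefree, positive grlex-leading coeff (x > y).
First, the degree is 4 — no degree-3 curve has this shape.
Next, observable constraints: it crosses the y-axis at the gridline y = 0; it meets the x-axis at x = 0 (among the integer gridlines).
Finally, assembling these constraints gives the stated polynomial.

x*y^3 - 2*y^4 + x*y^2 + y^2 - x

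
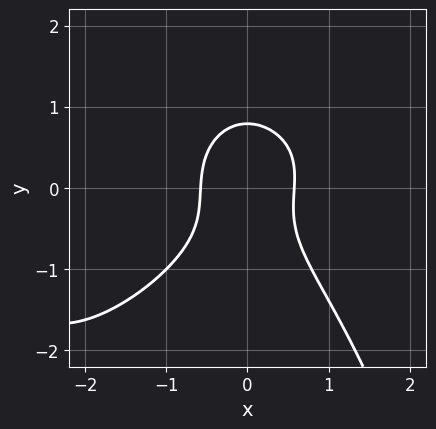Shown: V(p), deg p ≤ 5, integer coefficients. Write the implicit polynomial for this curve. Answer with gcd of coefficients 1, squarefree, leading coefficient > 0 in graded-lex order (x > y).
Degree: the shape is more complex than any degree-3 curve, so deg p = 4.
The integer polynomial consistent with all of this is the stated p.

x^3*y - x^2*y^2 - 2*y^3 - 3*x^2 + 1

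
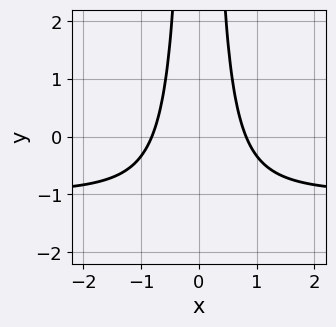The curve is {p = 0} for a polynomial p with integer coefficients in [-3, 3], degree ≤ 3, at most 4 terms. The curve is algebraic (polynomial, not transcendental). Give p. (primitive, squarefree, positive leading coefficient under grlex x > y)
3*x^2*y + 3*x^2 - 2

(a) The degree is 3 — the shape is more complex than any degree-2 curve.
(b) Symmetries: the x ↦ −x reflection is a symmetry, so x appears only in even powers.
(c) Against the integer gridlines: no y-intercept at any integer in the box.
(d) These observations pin down the coefficients.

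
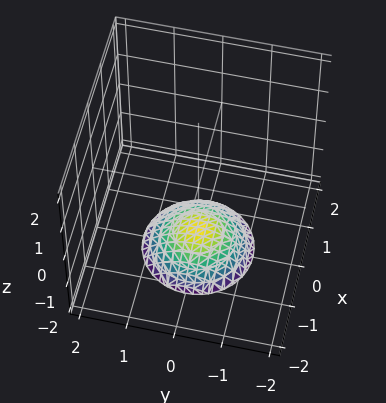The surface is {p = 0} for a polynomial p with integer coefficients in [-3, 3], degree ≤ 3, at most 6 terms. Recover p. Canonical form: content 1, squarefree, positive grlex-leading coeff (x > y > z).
x^2 + y^2 + 2*z + 3

First, deg p = 2. The shape is more complex than any degree-1 surface.
Then, symmetries: the z-axis is an axis of rotation, so x and y enter only as x² + y².
Next, against the integer gridlines: it misses every integer gridline on the y-axis; it misses every integer gridline on the x-axis; a circular section at z = -2 has radius exactly 1.
Finally, solving for integer coefficients yields p as stated.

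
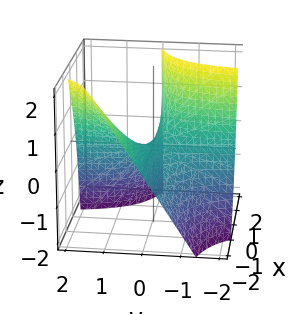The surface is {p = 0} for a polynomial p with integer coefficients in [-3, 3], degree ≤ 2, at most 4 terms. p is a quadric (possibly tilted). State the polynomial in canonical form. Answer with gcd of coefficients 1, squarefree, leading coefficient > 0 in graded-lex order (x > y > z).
The degree is 2 — a generic line meets the surface in up to 2 points.
Observable constraints: it crosses the z-axis at the gridline z = 0; every point of the x-axis in the box is on the surface.
Solving for integer coefficients yields p as stated. Check: (0, -2, 0) on the y-axis lies on the surface, and p(0, -2, 0) = 0. ✓

3*x*y - x*z + 2*z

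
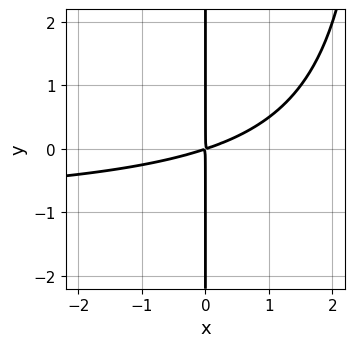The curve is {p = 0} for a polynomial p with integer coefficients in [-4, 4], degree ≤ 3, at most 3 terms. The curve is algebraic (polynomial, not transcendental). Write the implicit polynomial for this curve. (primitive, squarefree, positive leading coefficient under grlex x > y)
x^2*y + x^2 - 3*x*y

First, deg p = 3.
Next, from the visible intercepts: every point of the y-axis in the box is on the curve.
Finally, fitting integer coefficients to these (and the overall shape) gives p.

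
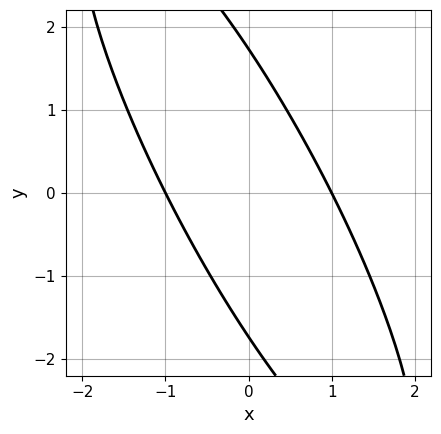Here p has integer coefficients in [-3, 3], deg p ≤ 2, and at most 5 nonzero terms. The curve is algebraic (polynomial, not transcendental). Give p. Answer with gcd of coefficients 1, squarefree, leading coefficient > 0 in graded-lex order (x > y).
3*x^2 + 3*x*y + y^2 - 3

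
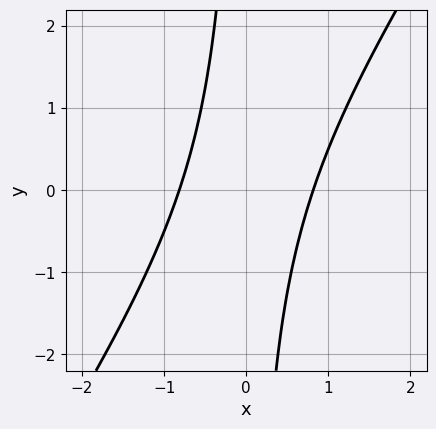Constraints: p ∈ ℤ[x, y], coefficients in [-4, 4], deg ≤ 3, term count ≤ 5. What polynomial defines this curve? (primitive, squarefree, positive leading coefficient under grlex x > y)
First, deg p = 2. The shape is more complex than any degree-1 curve.
Then, reading off the gridlines: the curve avoids every integer y-axis point in the box.
Finally, assembling these constraints gives the stated polynomial.

3*x^2 - 2*x*y - 2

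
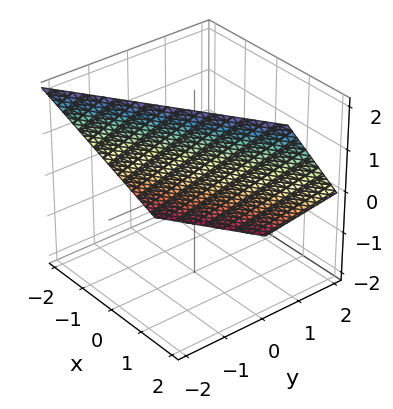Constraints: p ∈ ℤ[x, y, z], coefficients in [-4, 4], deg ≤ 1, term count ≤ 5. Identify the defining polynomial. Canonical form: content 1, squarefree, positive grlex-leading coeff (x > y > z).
2*x - 3*y - 2*z + 2

Degree: every cross-section is a straight line — this is a plane, so deg p = 1.
Reading off the gridlines: it crosses the z-axis at the gridline z = 1; it meets the x-axis at x = -1 (among the integer gridlines).
Fitting integer coefficients to these (and the overall shape) gives p.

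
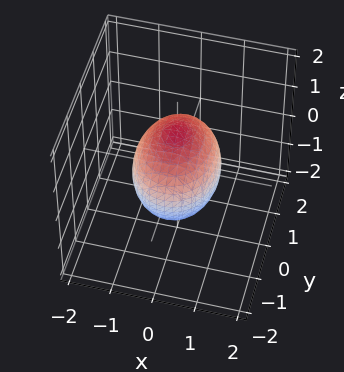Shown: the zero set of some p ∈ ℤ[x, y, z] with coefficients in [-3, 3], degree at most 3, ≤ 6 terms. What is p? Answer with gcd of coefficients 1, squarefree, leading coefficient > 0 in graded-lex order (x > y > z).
First, the degree is 2 — a closed, bounded, convex surface; a quadric.
Then, symmetries: mirror symmetry z ↦ −z ⇒ only even powers of z; it's symmetric under x → −x, forcing even powers of x; mirror symmetry y ↦ −y ⇒ only even powers of y.
Then, observable constraints: the x-axis gridline crossings are at x ∈ {-1, 1}.
Finally, fitting integer coefficients to these (and the overall shape) gives p.

3*x^2 + 2*y^2 + 2*z^2 - 3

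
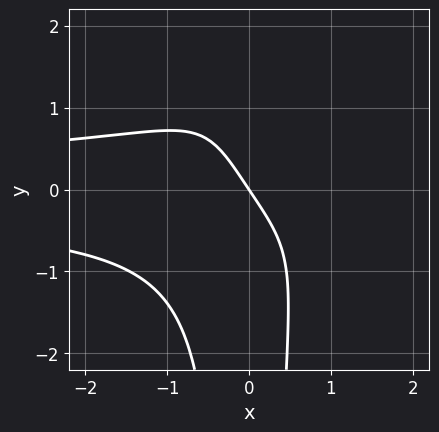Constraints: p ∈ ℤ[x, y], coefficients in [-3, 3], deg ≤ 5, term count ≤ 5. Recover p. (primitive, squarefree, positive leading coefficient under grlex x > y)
1. deg p = 4. The shape is more complex than any degree-3 curve.
2. Checking where it meets the axes: it crosses the y-axis at the gridline y = 0; it meets the x-axis at x = 0 (among the integer gridlines).
3. Together with the visible shape, these determine p as stated.

3*x^2*y^2 + 3*x + 2*y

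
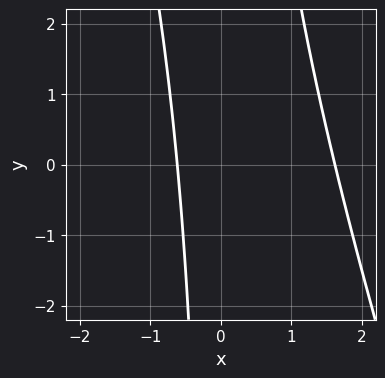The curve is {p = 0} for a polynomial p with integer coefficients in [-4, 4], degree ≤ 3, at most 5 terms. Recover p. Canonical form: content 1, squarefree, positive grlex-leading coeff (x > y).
3*x^2 + x*y - 3*x - 3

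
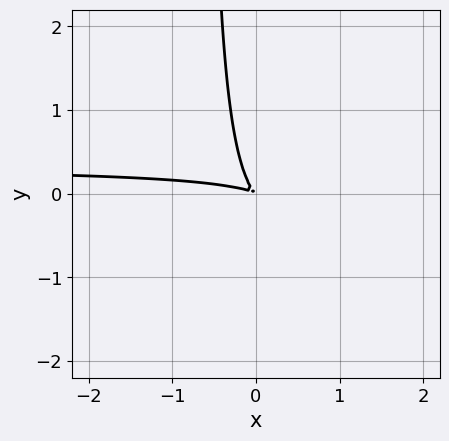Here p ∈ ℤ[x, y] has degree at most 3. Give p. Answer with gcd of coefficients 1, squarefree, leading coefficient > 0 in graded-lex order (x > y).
(a) Degree: no degree-2 curve has this shape, so deg p = 3.
(b) Solving for integer coefficients yields p as stated.

3*x^2*y - 3*x*y^2 - x^2 - 3*x*y - 2*y^2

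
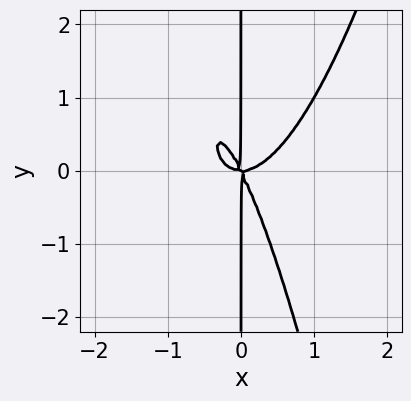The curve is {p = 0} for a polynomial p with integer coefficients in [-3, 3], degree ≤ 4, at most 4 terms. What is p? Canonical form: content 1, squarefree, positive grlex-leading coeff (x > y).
First, the degree is 4 — a generic line meets the curve in up to 4 points.
Next, checking where it meets the axes: the visible y-axis segment lies entirely on the curve.
Finally, matching integer coefficients to the picture gives p.

3*x^4 - 2*x^2*y - x*y^2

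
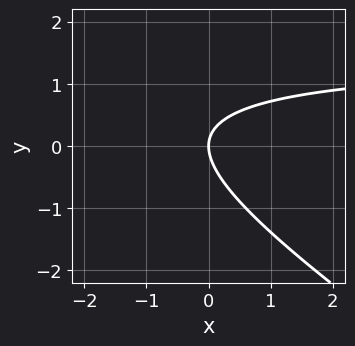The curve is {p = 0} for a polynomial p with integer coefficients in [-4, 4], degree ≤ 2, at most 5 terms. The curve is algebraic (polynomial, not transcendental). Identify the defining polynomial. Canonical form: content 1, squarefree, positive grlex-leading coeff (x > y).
2*x*y + 3*y^2 - 3*x

deg p = 2. No degree-1 curve has this shape.
From the visible intercepts: one x-axis crossing is at x = 0; one y-axis crossing is at y = 0.
Assembling these constraints gives the stated polynomial.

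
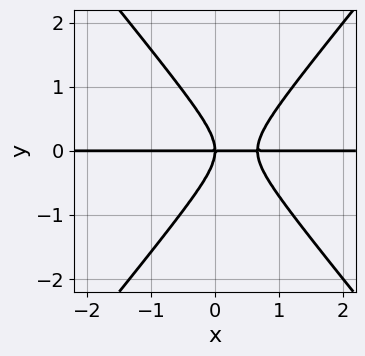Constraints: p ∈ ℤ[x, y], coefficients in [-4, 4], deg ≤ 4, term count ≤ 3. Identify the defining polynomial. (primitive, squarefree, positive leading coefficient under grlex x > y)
Degree: no degree-2 curve has this shape, so deg p = 3.
Checking where it meets the axes: it crosses the y-axis at the gridline y = 0; the visible x-axis segment lies entirely on the curve.
Fitting integer coefficients to these (and the overall shape) gives p.

3*x^2*y - 2*y^3 - 2*x*y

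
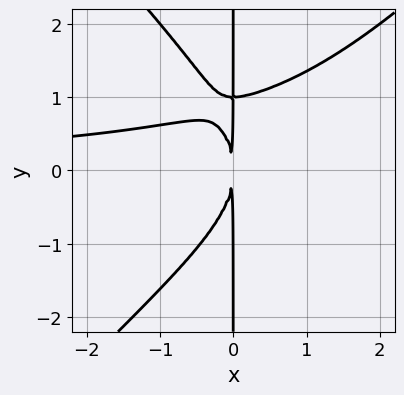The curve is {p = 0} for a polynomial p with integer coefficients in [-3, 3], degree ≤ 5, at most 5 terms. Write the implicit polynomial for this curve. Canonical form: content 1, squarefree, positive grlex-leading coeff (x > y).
x^3*y - x*y^3 - 2*x^2*y + x*y^2 + 2*x^2

First, degree: no degree-3 curve has this shape, so deg p = 4.
Next, observable constraints: the visible y-axis segment lies entirely on the curve.
Finally, together with the visible shape, these determine p as stated.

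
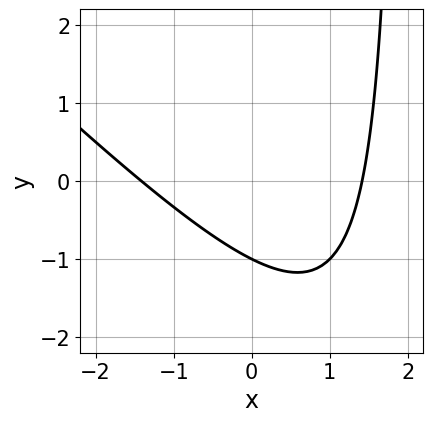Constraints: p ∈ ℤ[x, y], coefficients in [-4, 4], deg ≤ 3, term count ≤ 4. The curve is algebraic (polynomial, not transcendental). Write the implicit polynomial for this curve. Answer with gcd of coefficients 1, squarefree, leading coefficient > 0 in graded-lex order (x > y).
x^2 + x*y - 2*y - 2

1. Degree: no degree-1 curve has this shape, so deg p = 2.
2. From the visible intercepts: one y-axis crossing is at y = -1.
3. Assembling these constraints gives the stated polynomial.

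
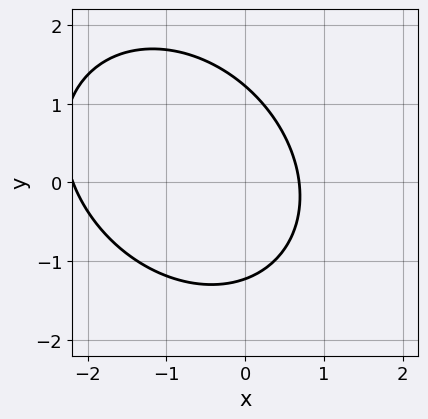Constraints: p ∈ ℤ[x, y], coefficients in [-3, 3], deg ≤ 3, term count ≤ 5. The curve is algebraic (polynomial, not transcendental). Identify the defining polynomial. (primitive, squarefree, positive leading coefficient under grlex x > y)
(a) The degree is 2 — the shape is more complex than any degree-1 curve.
(b) Solving for integer coefficients yields p as stated.

2*x^2 + x*y + 2*y^2 + 3*x - 3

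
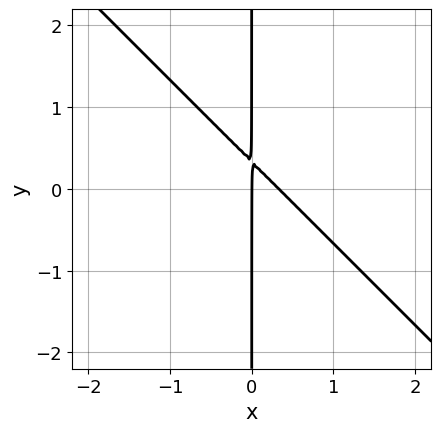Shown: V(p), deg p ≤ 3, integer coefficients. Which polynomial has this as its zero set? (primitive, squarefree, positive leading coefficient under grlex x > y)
3*x^2 + 3*x*y - x

1. deg p = 2. A generic line meets the curve in up to 2 points.
2. Reading off the gridlines: it crosses the x-axis at the gridline x = 0; the visible y-axis segment lies entirely on the curve.
3. Together with the visible shape, these determine p as stated.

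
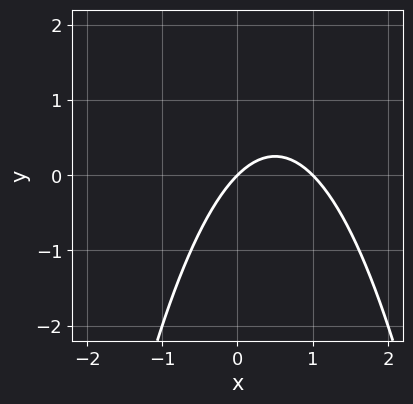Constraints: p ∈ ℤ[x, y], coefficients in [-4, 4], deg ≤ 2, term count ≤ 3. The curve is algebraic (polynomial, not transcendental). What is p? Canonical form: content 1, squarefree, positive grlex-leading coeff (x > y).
(a) Degree: the shape is more complex than any degree-1 curve, so deg p = 2.
(b) Reading off the gridlines: it meets the y-axis at y = 0 (among the integer gridlines); the x-axis gridline crossings are at x ∈ {0, 1}.
(c) Solving for integer coefficients yields p as stated.

x^2 - x + y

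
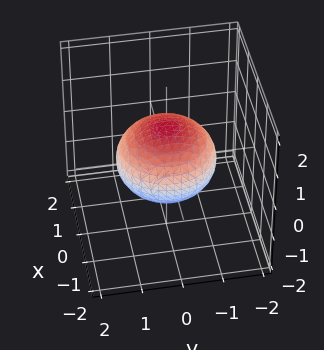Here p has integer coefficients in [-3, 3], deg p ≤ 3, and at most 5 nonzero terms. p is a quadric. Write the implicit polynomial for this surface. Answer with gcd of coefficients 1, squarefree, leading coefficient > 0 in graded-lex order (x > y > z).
1. The degree is 2 — a closed, bounded, convex surface; a quadric.
2. Symmetries: mirror symmetry z ↦ −z ⇒ only even powers of z; rotational symmetry about the z-axis ⇒ p depends on x, y only through x² + y².
3. Against the integer gridlines: a circular section at z = 0 has radius between 1 and 2; the z-axis gridline crossings are at z ∈ {-1, 1}.
4. Fitting integer coefficients to these (and the overall shape) gives p.

2*x^2 + 2*y^2 + 3*z^2 - 3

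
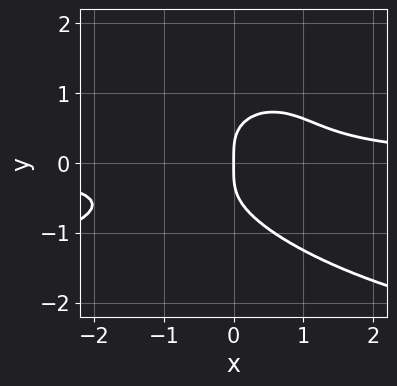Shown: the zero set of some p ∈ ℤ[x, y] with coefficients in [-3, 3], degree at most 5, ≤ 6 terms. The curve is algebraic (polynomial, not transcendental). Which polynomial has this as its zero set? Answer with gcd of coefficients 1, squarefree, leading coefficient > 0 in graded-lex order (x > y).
First, the degree is 4 — the shape is more complex than any degree-3 curve.
Then, from the axis intercepts and sections: it meets the y-axis at y = 0 (among the integer gridlines); it meets the x-axis at x = 0 (among the integer gridlines).
Finally, the integer polynomial consistent with all of this is the stated p.

x^2*y^2 + 3*y^4 + 3*x^2*y - 2*x*y^2 - 2*x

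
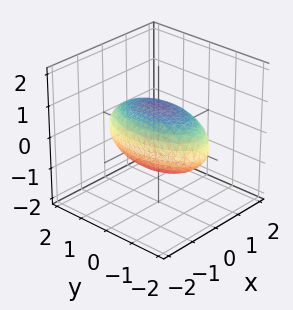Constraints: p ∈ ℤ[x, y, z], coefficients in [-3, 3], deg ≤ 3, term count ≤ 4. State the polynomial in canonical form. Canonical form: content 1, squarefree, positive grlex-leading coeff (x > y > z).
First, deg p = 2. A closed, bounded, convex surface; a quadric.
Next, symmetries: mirror symmetry z ↦ −z ⇒ only even powers of z; the y ↦ −y reflection is a symmetry, so y appears only in even powers; the x ↦ −x reflection is a symmetry, so x appears only in even powers.
Next, from the axis intercepts and sections: among the integer gridlines, it crosses the z-axis at z ∈ {-1, 1}; among the integer gridlines, it crosses the x-axis at x ∈ {-1, 1}.
Finally, putting this together gives p.

3*x^2 + y^2 + 3*z^2 - 3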